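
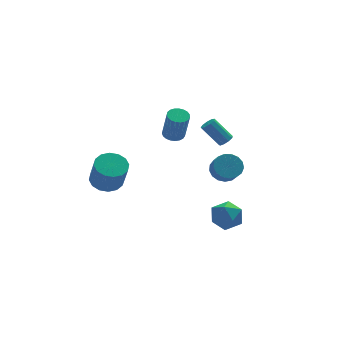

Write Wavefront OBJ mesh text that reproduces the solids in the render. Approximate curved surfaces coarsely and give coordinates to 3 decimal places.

v 0.336 -2.815 -3.387
v 1.37 -2.774 -3.107
v 0.71 -4.006 -4.593
v 1.744 -3.965 -4.313
v 1.023 -4.388 -3.641
v 0.792 -3.652 -2.896
v 1.288 -3.128 -4.804
v 1.057 -2.392 -4.059
v 1.959 -2.967 -3.983
v 1.795 -3.746 -3.264
v 0.285 -3.034 -4.436
v 0.121 -3.813 -3.717
v 0.175 3.369 -0.841
v 0.67 3.833 -0.716
v 0.76 3.215 1.226
v 0.265 2.751 1.101
v 0.432 3.983 -0.658
v 0.522 3.364 1.284
v 0.15 4.026 -0.631
v 0.24 3.407 1.311
v -0.128 3.956 -0.64
v -0.038 3.337 1.302
v -0.354 3.784 -0.684
v -0.264 3.166 1.257
v -0.488 3.541 -0.756
v -0.398 2.922 1.186
v -0.507 3.268 -0.842
v -0.418 2.649 1.1
v -0.409 3.012 -0.928
v -0.319 2.394 1.014
v -0.209 2.818 -0.999
v -0.12 2.2 0.943
v 0.056 2.72 -1.042
v 0.146 2.102 0.9
v 0.343 2.734 -1.051
v 0.433 2.115 0.891
v 0.6 2.857 -1.024
v 0.69 2.239 0.918
v 0.784 3.07 -0.965
v 0.874 2.451 0.977
v 0.863 3.334 -0.884
v 0.953 2.715 1.058
v 0.823 3.604 -0.796
v 0.912 2.985 1.146
v -3.723 4.359 -4.641
v -2.73 4.713 -4.524
v -2.645 3.874 -2.721
v -3.637 3.521 -2.839
v -3.048 5.112 -4.323
v -2.963 4.274 -2.52
v -3.546 5.31 -4.207
v -3.461 4.472 -2.405
v -4.092 5.253 -4.208
v -4.007 4.415 -2.405
v -4.539 4.957 -4.325
v -4.454 4.118 -2.522
v -4.767 4.5 -4.526
v -4.682 3.662 -2.724
v -4.715 4.006 -4.759
v -4.63 3.167 -2.956
v -4.397 3.606 -4.96
v -4.312 2.768 -3.157
v -3.899 3.408 -5.075
v -3.814 2.57 -3.273
v -3.353 3.465 -5.075
v -3.268 2.627 -3.272
v -2.906 3.762 -4.958
v -2.821 2.923 -3.155
v -2.678 4.218 -4.756
v -2.593 3.38 -2.954
v 2.334 0.322 -0.074
v 2.626 0.06 0.267
v 1.739 0.715 1.534
v 1.446 0.978 1.194
v 2.77 0.379 0.203
v 1.883 1.034 1.47
v 2.71 0.671 0.01
v 1.823 1.327 1.277
v 2.474 0.8 -0.223
v 1.587 1.456 1.044
v 2.172 0.706 -0.385
v 1.285 1.361 0.882
v 1.945 0.432 -0.402
v 1.058 1.087 0.865
v 1.901 0.107 -0.265
v 1.014 0.762 1.002
v 2.059 -0.118 -0.038
v 1.172 0.538 1.229
v 2.345 -0.136 0.172
v 1.458 0.519 1.439
v 2.524 1.015 -3
v 2.921 1.604 -2.415
v 2.913 0.874 -1.675
v 2.516 0.285 -2.26
v 2.49 1.67 -2.355
v 2.482 0.94 -1.614
v 2.066 1.586 -2.443
v 2.058 0.856 -1.702
v 1.748 1.371 -2.658
v 1.74 0.641 -1.917
v 1.607 1.075 -2.952
v 1.599 0.345 -2.211
v 1.677 0.765 -3.256
v 1.669 0.034 -2.516
v 1.94 0.512 -3.503
v 1.932 -0.218 -2.762
v 2.337 0.374 -3.634
v 2.329 -0.356 -2.893
v 2.777 0.384 -3.62
v 2.769 -0.346 -2.879
v 3.159 0.538 -3.464
v 3.151 -0.192 -2.723
v 3.396 0.801 -3.202
v 3.388 0.071 -2.461
v 3.433 1.113 -2.893
v 3.424 0.383 -2.153
v 3.261 1.403 -2.61
v 3.253 0.673 -1.869
f 1 12 6
f 1 6 2
f 1 2 8
f 1 8 11
f 1 11 12
f 2 6 10
f 6 12 5
f 12 11 3
f 11 8 7
f 8 2 9
f 4 10 5
f 4 5 3
f 4 3 7
f 4 7 9
f 4 9 10
f 5 10 6
f 3 5 12
f 7 3 11
f 9 7 8
f 10 9 2
f 14 13 17
f 14 17 15
f 15 17 18
f 15 18 16
f 17 13 19
f 17 19 18
f 18 19 20
f 18 20 16
f 19 13 21
f 19 21 20
f 20 21 22
f 20 22 16
f 21 13 23
f 21 23 22
f 22 23 24
f 22 24 16
f 23 13 25
f 23 25 24
f 24 25 26
f 24 26 16
f 25 13 27
f 25 27 26
f 26 27 28
f 26 28 16
f 27 13 29
f 27 29 28
f 28 29 30
f 28 30 16
f 29 13 31
f 29 31 30
f 30 31 32
f 30 32 16
f 31 13 33
f 31 33 32
f 32 33 34
f 32 34 16
f 33 13 35
f 33 35 34
f 34 35 36
f 34 36 16
f 35 13 37
f 35 37 36
f 36 37 38
f 36 38 16
f 37 13 39
f 37 39 38
f 38 39 40
f 38 40 16
f 39 13 41
f 39 41 40
f 40 41 42
f 40 42 16
f 41 13 43
f 41 43 42
f 42 43 44
f 42 44 16
f 43 13 14
f 43 14 44
f 44 14 15
f 44 15 16
f 46 45 49
f 46 49 47
f 47 49 50
f 47 50 48
f 49 45 51
f 49 51 50
f 50 51 52
f 50 52 48
f 51 45 53
f 51 53 52
f 52 53 54
f 52 54 48
f 53 45 55
f 53 55 54
f 54 55 56
f 54 56 48
f 55 45 57
f 55 57 56
f 56 57 58
f 56 58 48
f 57 45 59
f 57 59 58
f 58 59 60
f 58 60 48
f 59 45 61
f 59 61 60
f 60 61 62
f 60 62 48
f 61 45 63
f 61 63 62
f 62 63 64
f 62 64 48
f 63 45 65
f 63 65 64
f 64 65 66
f 64 66 48
f 65 45 67
f 65 67 66
f 66 67 68
f 66 68 48
f 67 45 69
f 67 69 68
f 68 69 70
f 68 70 48
f 69 45 46
f 69 46 70
f 70 46 47
f 70 47 48
f 72 71 75
f 72 75 73
f 73 75 76
f 73 76 74
f 75 71 77
f 75 77 76
f 76 77 78
f 76 78 74
f 77 71 79
f 77 79 78
f 78 79 80
f 78 80 74
f 79 71 81
f 79 81 80
f 80 81 82
f 80 82 74
f 81 71 83
f 81 83 82
f 82 83 84
f 82 84 74
f 83 71 85
f 83 85 84
f 84 85 86
f 84 86 74
f 85 71 87
f 85 87 86
f 86 87 88
f 86 88 74
f 87 71 89
f 87 89 88
f 88 89 90
f 88 90 74
f 89 71 72
f 89 72 90
f 90 72 73
f 90 73 74
f 92 91 95
f 92 95 93
f 93 95 96
f 93 96 94
f 95 91 97
f 95 97 96
f 96 97 98
f 96 98 94
f 97 91 99
f 97 99 98
f 98 99 100
f 98 100 94
f 99 91 101
f 99 101 100
f 100 101 102
f 100 102 94
f 101 91 103
f 101 103 102
f 102 103 104
f 102 104 94
f 103 91 105
f 103 105 104
f 104 105 106
f 104 106 94
f 105 91 107
f 105 107 106
f 106 107 108
f 106 108 94
f 107 91 109
f 107 109 108
f 108 109 110
f 108 110 94
f 109 91 111
f 109 111 110
f 110 111 112
f 110 112 94
f 111 91 113
f 111 113 112
f 112 113 114
f 112 114 94
f 113 91 115
f 113 115 114
f 114 115 116
f 114 116 94
f 115 91 117
f 115 117 116
f 116 117 118
f 116 118 94
f 117 91 92
f 117 92 118
f 118 92 93
f 118 93 94



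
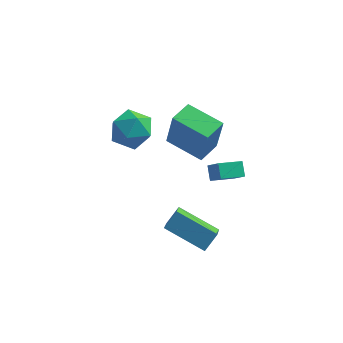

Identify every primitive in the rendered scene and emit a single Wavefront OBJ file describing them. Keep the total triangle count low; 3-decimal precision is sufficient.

v 2.866 1.215 -4.14
v 3.4 0.728 -3.378
v 2.677 1.829 -3.615
v 3.211 1.343 -2.853
v 3.929 1.837 -4.487
v 4.463 1.351 -3.725
v 3.74 2.452 -3.962
v 4.274 1.965 -3.2
v 1.227 -1.898 -4.276
v 1.252 -2.923 -3.462
v 1.718 -1.327 -3.573
v 1.743 -2.353 -2.758
v 3.117 -2.507 -5.102
v 3.142 -3.533 -4.287
v 3.608 -1.937 -4.398
v 3.633 -2.962 -3.584
v -1.671 1.524 -0.545
v -0.677 2.03 -0.759
v -0.783 0.01 -0.001
v 0.211 0.516 -0.215
v -0.435 0.873 0.648
v -0.983 1.809 0.312
v -0.477 0.231 -1.072
v -1.025 1.167 -1.408
v 0.061 1.231 -1.084
v 0.087 1.628 -0.021
v -1.547 0.412 -0.739
v -1.521 0.809 0.324
v 0.612 2.941 -3.086
v 0.925 2.762 -1.088
v 1.208 4.085 -3.077
v 1.521 3.907 -1.08
v 2.359 2.033 -3.44
v 2.672 1.855 -1.443
v 2.955 3.178 -3.432
v 3.268 2.999 -1.434
f 2 4 1
f 5 2 1
f 1 4 3
f 3 5 1
f 2 8 4
f 6 2 5
f 6 8 2
f 4 8 3
f 7 5 3
f 3 8 7
f 7 6 5
f 8 6 7
f 10 12 9
f 13 10 9
f 9 12 11
f 11 13 9
f 10 16 12
f 14 10 13
f 14 16 10
f 12 16 11
f 15 13 11
f 11 16 15
f 15 14 13
f 16 14 15
f 17 28 22
f 17 22 18
f 17 18 24
f 17 24 27
f 17 27 28
f 18 22 26
f 22 28 21
f 28 27 19
f 27 24 23
f 24 18 25
f 20 26 21
f 20 21 19
f 20 19 23
f 20 23 25
f 20 25 26
f 21 26 22
f 19 21 28
f 23 19 27
f 25 23 24
f 26 25 18
f 30 32 29
f 33 30 29
f 29 32 31
f 31 33 29
f 30 36 32
f 34 30 33
f 34 36 30
f 32 36 31
f 35 33 31
f 31 36 35
f 35 34 33
f 36 34 35



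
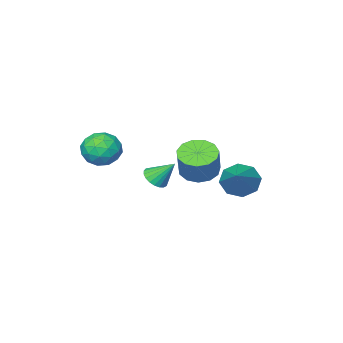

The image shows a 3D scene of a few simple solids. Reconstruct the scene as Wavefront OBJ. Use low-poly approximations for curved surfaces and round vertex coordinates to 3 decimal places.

v -0.084 0.254 -0.671
v 0.692 0.179 -0.301
v 0.288 -0.679 -1.639
v 1.064 -0.754 -1.269
v 0.363 -1.053 -0.866
v 0.133 -0.477 -0.267
v 0.847 -0.023 -1.673
v 0.617 0.553 -1.074
v 1.267 0.008 -0.92
v 0.968 -0.629 -0.422
v 0.012 0.129 -1.518
v -0.287 -0.508 -1.02
v 0.272 0.298 -0.401
v 0.708 -0.798 -1.539
v 0.297 -0.974 -1.302
v 0.752 -1.018 -1.085
v -0.057 -0.087 -0.381
v 0.399 -0.131 -0.164
v 0.206 -0.855 -0.496
v 0.581 -0.369 -1.776
v 1.037 -0.413 -1.559
v 0.228 0.518 -0.855
v 0.683 0.474 -0.638
v 0.774 0.355 -1.444
v 1.065 0.154 -0.548
v 1.284 -0.395 -1.117
v 1.156 0.035 -1.354
v 1.021 0.374 -1.002
v 0.889 -0.22 -0.255
v 1.108 -0.769 -0.824
v 0.696 -0.945 -0.586
v 0.561 -0.606 -0.235
v 1.227 -0.321 -0.619
v -0.128 0.269 -1.116
v 0.091 -0.28 -1.685
v 0.419 0.106 -1.705
v 0.284 0.445 -1.354
v -0.304 -0.105 -0.823
v -0.085 -0.654 -1.392
v -0.041 -0.874 -0.938
v -0.176 -0.535 -0.586
v -0.247 -0.179 -1.321
v -3.891 0.223 -3.104
v -3.343 -0.413 -3.063
v -2.882 0.061 -1.875
v -3.429 0.697 -1.916
v -3.122 -0.061 -3.289
v -2.661 0.413 -2.101
v -3.145 0.381 -3.457
v -2.684 0.855 -2.269
v -3.405 0.773 -3.512
v -2.943 1.247 -2.324
v -3.819 0.99 -3.438
v -3.357 1.464 -2.25
v -4.255 0.964 -3.258
v -3.794 1.438 -2.07
v -4.577 0.702 -3.029
v -4.115 1.176 -1.841
v -4.68 0.288 -2.824
v -4.218 0.763 -1.636
v -4.533 -0.146 -2.707
v -4.071 0.328 -1.519
v -4.182 -0.464 -2.717
v -3.72 0.011 -1.529
v -3.738 -0.563 -2.85
v -3.277 -0.089 -1.661
v 0.32 2.909 -1.384
v 0.81 3.181 -1.375
v -0.06 3.571 -0.536
v 0.688 3.307 -1.528
v 0.502 3.364 -1.656
v 0.285 3.342 -1.737
v 0.073 3.246 -1.757
v -0.095 3.091 -1.712
v -0.191 2.905 -1.611
v -0.2 2.72 -1.47
v -0.118 2.568 -1.314
v 0.04 2.474 -1.17
v 0.246 2.456 -1.063
v 0.465 2.516 -1.012
v 0.659 2.645 -1.025
v 0.794 2.819 -1.1
v 0.848 3.008 -1.224
v -4.495 2.021 -3.244
v -3.864 1.48 -3.367
v -3.225 3.259 -2.176
v -3.904 1.922 -3.832
v -4.289 2.422 -3.953
v -4.796 2.687 -3.658
v -5.126 2.562 -3.121
v -5.086 2.12 -2.656
v -4.701 1.62 -2.535
v -4.194 1.355 -2.83
f 1 38 17
f 38 12 41
f 17 41 6
f 38 41 17
f 1 17 13
f 17 6 18
f 13 18 2
f 17 18 13
f 1 13 22
f 13 2 23
f 22 23 8
f 13 23 22
f 1 22 34
f 22 8 37
f 34 37 11
f 22 37 34
f 1 34 38
f 34 11 42
f 38 42 12
f 34 42 38
f 2 18 29
f 18 6 32
f 29 32 10
f 18 32 29
f 6 41 19
f 41 12 40
f 19 40 5
f 41 40 19
f 12 42 39
f 42 11 35
f 39 35 3
f 42 35 39
f 11 37 36
f 37 8 24
f 36 24 7
f 37 24 36
f 8 23 28
f 23 2 25
f 28 25 9
f 23 25 28
f 4 30 16
f 30 10 31
f 16 31 5
f 30 31 16
f 4 16 14
f 16 5 15
f 14 15 3
f 16 15 14
f 4 14 21
f 14 3 20
f 21 20 7
f 14 20 21
f 4 21 26
f 21 7 27
f 26 27 9
f 21 27 26
f 4 26 30
f 26 9 33
f 30 33 10
f 26 33 30
f 5 31 19
f 31 10 32
f 19 32 6
f 31 32 19
f 3 15 39
f 15 5 40
f 39 40 12
f 15 40 39
f 7 20 36
f 20 3 35
f 36 35 11
f 20 35 36
f 9 27 28
f 27 7 24
f 28 24 8
f 27 24 28
f 10 33 29
f 33 9 25
f 29 25 2
f 33 25 29
f 44 43 47
f 44 47 45
f 45 47 48
f 45 48 46
f 47 43 49
f 47 49 48
f 48 49 50
f 48 50 46
f 49 43 51
f 49 51 50
f 50 51 52
f 50 52 46
f 51 43 53
f 51 53 52
f 52 53 54
f 52 54 46
f 53 43 55
f 53 55 54
f 54 55 56
f 54 56 46
f 55 43 57
f 55 57 56
f 56 57 58
f 56 58 46
f 57 43 59
f 57 59 58
f 58 59 60
f 58 60 46
f 59 43 61
f 59 61 60
f 60 61 62
f 60 62 46
f 61 43 63
f 61 63 62
f 62 63 64
f 62 64 46
f 63 43 65
f 63 65 64
f 64 65 66
f 64 66 46
f 65 43 44
f 65 44 66
f 66 44 45
f 66 45 46
f 68 67 70
f 68 70 69
f 70 67 71
f 70 71 69
f 71 67 72
f 71 72 69
f 72 67 73
f 72 73 69
f 73 67 74
f 73 74 69
f 74 67 75
f 74 75 69
f 75 67 76
f 75 76 69
f 76 67 77
f 76 77 69
f 77 67 78
f 77 78 69
f 78 67 79
f 78 79 69
f 79 67 80
f 79 80 69
f 80 67 81
f 80 81 69
f 81 67 82
f 81 82 69
f 82 67 83
f 82 83 69
f 83 67 68
f 83 68 69
f 85 84 87
f 85 87 86
f 87 84 88
f 87 88 86
f 88 84 89
f 88 89 86
f 89 84 90
f 89 90 86
f 90 84 91
f 90 91 86
f 91 84 92
f 91 92 86
f 92 84 93
f 92 93 86
f 93 84 85
f 93 85 86



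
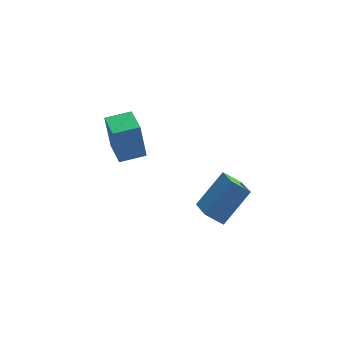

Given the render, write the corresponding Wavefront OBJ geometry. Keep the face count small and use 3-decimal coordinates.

v -0.806 2.01 -3.808
v -1.053 2.237 -1.908
v -1.077 3.561 -4.029
v -1.324 3.788 -2.128
v 0.464 2.252 -3.672
v 0.217 2.479 -1.771
v 0.193 3.803 -3.892
v -0.054 4.03 -1.992
v 2.271 -1.84 -3.472
v 2.481 -3.261 -2.791
v 3.542 -0.996 -2.102
v 3.752 -2.418 -1.421
v 3.068 -2.022 -4.099
v 3.278 -3.444 -3.418
v 4.339 -1.179 -2.729
v 4.549 -2.6 -2.048
f 2 4 1
f 5 2 1
f 1 4 3
f 3 5 1
f 2 8 4
f 6 2 5
f 6 8 2
f 4 8 3
f 7 5 3
f 3 8 7
f 7 6 5
f 8 6 7
f 10 12 9
f 13 10 9
f 9 12 11
f 11 13 9
f 10 16 12
f 14 10 13
f 14 16 10
f 12 16 11
f 15 13 11
f 11 16 15
f 15 14 13
f 16 14 15



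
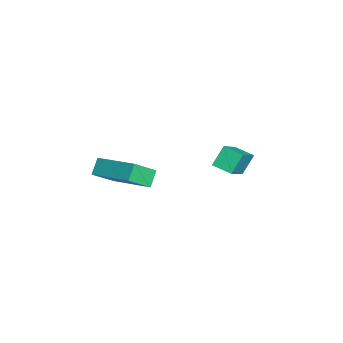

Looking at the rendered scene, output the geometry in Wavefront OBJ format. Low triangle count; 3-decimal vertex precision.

v 2.295 -1.436 1.324
v 1.777 -1.205 1.916
v 3.627 -0.001 1.931
v 3.109 0.23 2.523
v 2.831 -2.27 2.117
v 2.313 -2.039 2.709
v 4.163 -0.835 2.724
v 3.645 -0.604 3.316
v -2.54 3.558 -0.217
v -1.125 3.021 0.863
v -2.087 4.331 -0.427
v -0.671 3.794 0.653
v -2.089 3.066 -1.053
v -0.673 2.529 0.027
v -1.635 3.839 -1.263
v -0.22 3.302 -0.183
f 2 4 1
f 5 2 1
f 1 4 3
f 3 5 1
f 2 8 4
f 6 2 5
f 6 8 2
f 4 8 3
f 7 5 3
f 3 8 7
f 7 6 5
f 8 6 7
f 10 12 9
f 13 10 9
f 9 12 11
f 11 13 9
f 10 16 12
f 14 10 13
f 14 16 10
f 12 16 11
f 15 13 11
f 11 16 15
f 15 14 13
f 16 14 15



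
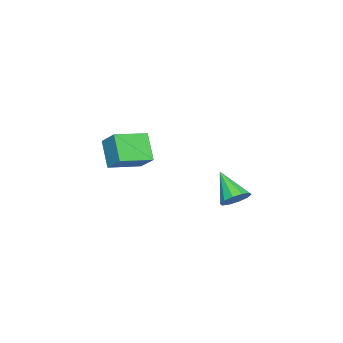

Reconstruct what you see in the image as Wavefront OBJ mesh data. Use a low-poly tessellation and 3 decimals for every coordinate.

v 2.092 3.344 -2.175
v 2.402 3.85 -1.538
v 1.348 2.076 -0.805
v 1.904 4.016 -1.655
v 1.478 3.926 -1.97
v 1.287 3.613 -2.364
v 1.403 3.198 -2.685
v 1.782 2.839 -2.812
v 2.28 2.673 -2.695
v 2.706 2.763 -2.379
v 2.898 3.076 -1.986
v 2.782 3.491 -1.665
v 1.669 -4.639 0.125
v 2.218 -3.601 1.058
v 0.089 -3.51 -0.203
v 0.637 -2.471 0.73
v 2.543 -3.829 -1.29
v 3.091 -2.79 -0.357
v 0.962 -2.699 -1.618
v 1.511 -1.661 -0.685
f 2 1 4
f 2 4 3
f 4 1 5
f 4 5 3
f 5 1 6
f 5 6 3
f 6 1 7
f 6 7 3
f 7 1 8
f 7 8 3
f 8 1 9
f 8 9 3
f 9 1 10
f 9 10 3
f 10 1 11
f 10 11 3
f 11 1 12
f 11 12 3
f 12 1 2
f 12 2 3
f 14 16 13
f 17 14 13
f 13 16 15
f 15 17 13
f 14 20 16
f 18 14 17
f 18 20 14
f 16 20 15
f 19 17 15
f 15 20 19
f 19 18 17
f 20 18 19



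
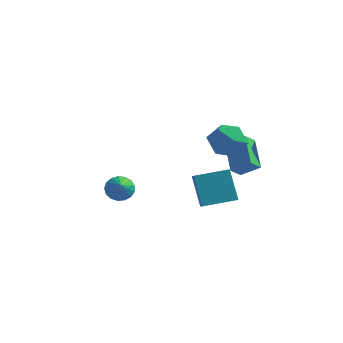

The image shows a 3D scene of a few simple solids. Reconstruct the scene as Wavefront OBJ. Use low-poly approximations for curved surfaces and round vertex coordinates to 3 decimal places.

v -2.409 0.351 -2.554
v -1.97 0.925 -2.212
v -2.031 -0.431 -1.726
v -2.308 0.951 -2.034
v -2.669 0.838 -1.975
v -2.971 0.614 -2.049
v -3.144 0.33 -2.239
v -3.148 0.051 -2.501
v -2.983 -0.16 -2.775
v -2.687 -0.254 -2.998
v -2.327 -0.209 -3.12
v -1.985 -0.035 -3.112
v -1.741 0.226 -2.976
v -1.649 0.516 -2.744
v -1.732 0.769 -2.468
v 4.42 1.114 0.432
v 3.621 2.653 1.346
v 3.383 1.019 -0.313
v 2.585 2.558 0.601
v 4.795 1.662 -0.161
v 3.997 3.201 0.753
v 3.759 1.567 -0.906
v 2.96 3.106 0.008
v 3.747 -4.689 0.906
v 3.031 -3.848 2.378
v 3.369 -3.845 0.24
v 2.652 -3.004 1.712
v 5.268 -3.816 1.148
v 4.551 -2.975 2.62
v 4.889 -2.972 0.482
v 4.173 -2.131 1.954
v 2.798 -1.225 3.454
v 3.326 -0.413 3.985
v 4.354 -1.807 2.795
v 4.882 -0.995 3.326
v 4.423 -1.821 3.897
v 3.462 -1.461 4.304
v 4.218 -0.759 2.476
v 3.257 -0.399 2.883
v 4.204 -0.125 3.38
v 4.331 -0.782 4.258
v 3.349 -1.438 2.522
v 3.476 -2.095 3.4
f 2 1 4
f 2 4 3
f 4 1 5
f 4 5 3
f 5 1 6
f 5 6 3
f 6 1 7
f 6 7 3
f 7 1 8
f 7 8 3
f 8 1 9
f 8 9 3
f 9 1 10
f 9 10 3
f 10 1 11
f 10 11 3
f 11 1 12
f 11 12 3
f 12 1 13
f 12 13 3
f 13 1 14
f 13 14 3
f 14 1 15
f 14 15 3
f 15 1 2
f 15 2 3
f 17 19 16
f 20 17 16
f 16 19 18
f 18 20 16
f 17 23 19
f 21 17 20
f 21 23 17
f 19 23 18
f 22 20 18
f 18 23 22
f 22 21 20
f 23 21 22
f 25 27 24
f 28 25 24
f 24 27 26
f 26 28 24
f 25 31 27
f 29 25 28
f 29 31 25
f 27 31 26
f 30 28 26
f 26 31 30
f 30 29 28
f 31 29 30
f 32 43 37
f 32 37 33
f 32 33 39
f 32 39 42
f 32 42 43
f 33 37 41
f 37 43 36
f 43 42 34
f 42 39 38
f 39 33 40
f 35 41 36
f 35 36 34
f 35 34 38
f 35 38 40
f 35 40 41
f 36 41 37
f 34 36 43
f 38 34 42
f 40 38 39
f 41 40 33



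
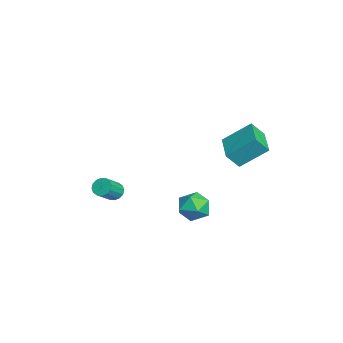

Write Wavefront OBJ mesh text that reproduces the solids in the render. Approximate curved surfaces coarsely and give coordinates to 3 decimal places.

v 1.379 1.832 2.594
v 1.471 3.302 3.777
v 1.279 2.522 1.744
v 1.37 3.993 2.927
v 3.15 1.867 2.413
v 3.241 3.338 3.596
v 3.049 2.558 1.563
v 3.141 4.028 2.746
v -4.116 -3.498 -4.388
v -3.706 -3.033 -4.403
v -2.875 -3.736 -3.507
v -3.284 -4.202 -3.492
v -3.905 -2.961 -4.162
v -3.074 -3.664 -3.266
v -4.16 -3.033 -3.981
v -3.329 -3.736 -3.085
v -4.404 -3.229 -3.909
v -3.573 -3.933 -3.014
v -4.57 -3.498 -3.966
v -3.739 -4.201 -3.07
v -4.614 -3.767 -4.136
v -3.783 -4.47 -3.24
v -4.525 -3.964 -4.373
v -3.694 -4.667 -3.477
v -4.326 -4.036 -4.614
v -3.495 -4.739 -3.718
v -4.071 -3.964 -4.795
v -3.24 -4.667 -3.899
v -3.827 -3.767 -4.866
v -2.996 -4.471 -3.971
v -3.661 -3.499 -4.81
v -2.83 -4.202 -3.914
v -3.617 -3.23 -4.64
v -2.786 -3.933 -3.744
v 0.146 1.318 -3.821
v 0.637 0.681 -3.177
v -1.257 0.439 -3.623
v -0.766 -0.198 -2.979
v -0.957 0.774 -2.696
v -0.09 1.318 -2.819
v -0.53 -0.198 -3.981
v 0.337 0.346 -4.104
v 0.219 -0.256 -3.276
v -0.045 0.345 -2.481
v -0.575 0.775 -4.319
v -0.839 1.376 -3.524
f 2 4 1
f 5 2 1
f 1 4 3
f 3 5 1
f 2 8 4
f 6 2 5
f 6 8 2
f 4 8 3
f 7 5 3
f 3 8 7
f 7 6 5
f 8 6 7
f 10 9 13
f 10 13 11
f 11 13 14
f 11 14 12
f 13 9 15
f 13 15 14
f 14 15 16
f 14 16 12
f 15 9 17
f 15 17 16
f 16 17 18
f 16 18 12
f 17 9 19
f 17 19 18
f 18 19 20
f 18 20 12
f 19 9 21
f 19 21 20
f 20 21 22
f 20 22 12
f 21 9 23
f 21 23 22
f 22 23 24
f 22 24 12
f 23 9 25
f 23 25 24
f 24 25 26
f 24 26 12
f 25 9 27
f 25 27 26
f 26 27 28
f 26 28 12
f 27 9 29
f 27 29 28
f 28 29 30
f 28 30 12
f 29 9 31
f 29 31 30
f 30 31 32
f 30 32 12
f 31 9 33
f 31 33 32
f 32 33 34
f 32 34 12
f 33 9 10
f 33 10 34
f 34 10 11
f 34 11 12
f 35 46 40
f 35 40 36
f 35 36 42
f 35 42 45
f 35 45 46
f 36 40 44
f 40 46 39
f 46 45 37
f 45 42 41
f 42 36 43
f 38 44 39
f 38 39 37
f 38 37 41
f 38 41 43
f 38 43 44
f 39 44 40
f 37 39 46
f 41 37 45
f 43 41 42
f 44 43 36



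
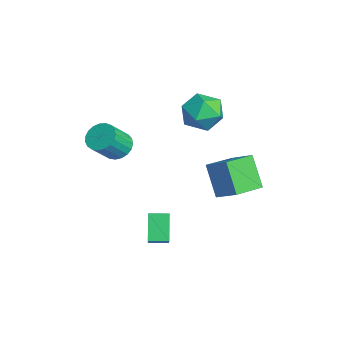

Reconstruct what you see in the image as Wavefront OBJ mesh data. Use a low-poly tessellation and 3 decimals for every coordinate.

v 2.372 1.454 -0.508
v 1.303 1.207 1.116
v 1.435 3.002 -0.89
v 0.366 2.756 0.735
v 3.314 2.204 0.225
v 2.245 1.958 1.85
v 2.377 3.753 -0.156
v 1.308 3.506 1.468
v -1.015 2.634 2.758
v -0.307 1.697 2.43
v -1.833 1.523 4.17
v -1.125 0.586 3.842
v -0.631 1.567 4.373
v -0.126 2.253 3.5
v -2.014 0.967 3.1
v -1.509 1.653 2.227
v -0.925 0.666 2.642
v -0.07 1.037 3.428
v -2.07 2.183 3.172
v -1.215 2.554 3.958
v 3.152 -2.045 -2.649
v 2.156 -1.805 -1.473
v 3.37 -1.08 -2.661
v 2.374 -0.839 -1.486
v 4.626 -2.361 -1.334
v 3.63 -2.12 -0.159
v 4.844 -1.395 -1.347
v 3.848 -1.155 -0.171
v -2.392 -2.354 0.548
v -1.736 -2.603 0.034
v -1.131 -3.575 1.278
v -1.788 -3.326 1.792
v -1.598 -2.311 0.196
v -0.993 -3.282 1.439
v -1.597 -2.025 0.419
v -0.993 -2.997 1.662
v -1.734 -1.797 0.664
v -1.129 -2.769 1.907
v -1.985 -1.665 0.889
v -1.38 -2.637 2.132
v -2.306 -1.652 1.055
v -1.701 -2.624 2.298
v -2.642 -1.761 1.133
v -2.037 -2.732 2.377
v -2.935 -1.972 1.111
v -2.33 -2.943 2.354
v -3.134 -2.249 0.991
v -2.529 -3.221 2.235
v -3.205 -2.544 0.795
v -2.6 -3.516 2.038
v -3.135 -2.807 0.556
v -2.531 -3.779 1.799
v -2.937 -2.991 0.315
v -2.333 -3.963 1.559
v -2.645 -3.065 0.115
v -2.04 -4.037 1.359
v -2.309 -3.016 -0.01
v -1.704 -3.988 1.234
v -1.988 -2.853 -0.038
v -1.383 -3.825 1.205
f 2 4 1
f 5 2 1
f 1 4 3
f 3 5 1
f 2 8 4
f 6 2 5
f 6 8 2
f 4 8 3
f 7 5 3
f 3 8 7
f 7 6 5
f 8 6 7
f 9 20 14
f 9 14 10
f 9 10 16
f 9 16 19
f 9 19 20
f 10 14 18
f 14 20 13
f 20 19 11
f 19 16 15
f 16 10 17
f 12 18 13
f 12 13 11
f 12 11 15
f 12 15 17
f 12 17 18
f 13 18 14
f 11 13 20
f 15 11 19
f 17 15 16
f 18 17 10
f 22 24 21
f 25 22 21
f 21 24 23
f 23 25 21
f 22 28 24
f 26 22 25
f 26 28 22
f 24 28 23
f 27 25 23
f 23 28 27
f 27 26 25
f 28 26 27
f 30 29 33
f 30 33 31
f 31 33 34
f 31 34 32
f 33 29 35
f 33 35 34
f 34 35 36
f 34 36 32
f 35 29 37
f 35 37 36
f 36 37 38
f 36 38 32
f 37 29 39
f 37 39 38
f 38 39 40
f 38 40 32
f 39 29 41
f 39 41 40
f 40 41 42
f 40 42 32
f 41 29 43
f 41 43 42
f 42 43 44
f 42 44 32
f 43 29 45
f 43 45 44
f 44 45 46
f 44 46 32
f 45 29 47
f 45 47 46
f 46 47 48
f 46 48 32
f 47 29 49
f 47 49 48
f 48 49 50
f 48 50 32
f 49 29 51
f 49 51 50
f 50 51 52
f 50 52 32
f 51 29 53
f 51 53 52
f 52 53 54
f 52 54 32
f 53 29 55
f 53 55 54
f 54 55 56
f 54 56 32
f 55 29 57
f 55 57 56
f 56 57 58
f 56 58 32
f 57 29 59
f 57 59 58
f 58 59 60
f 58 60 32
f 59 29 30
f 59 30 60
f 60 30 31
f 60 31 32



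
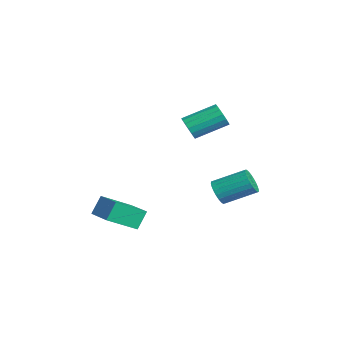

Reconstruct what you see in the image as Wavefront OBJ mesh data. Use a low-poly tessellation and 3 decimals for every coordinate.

v 2.641 2.495 -2.463
v 2.928 2.087 -1.824
v 3.385 3.798 -0.938
v 3.099 4.205 -1.577
v 3.187 2.111 -2.003
v 3.644 3.822 -1.118
v 3.363 2.193 -2.252
v 3.82 3.904 -1.367
v 3.429 2.321 -2.534
v 3.887 4.032 -1.648
v 3.375 2.475 -2.804
v 3.833 4.186 -1.919
v 3.21 2.632 -3.023
v 3.668 4.343 -2.137
v 2.958 2.769 -3.156
v 3.415 4.48 -2.271
v 2.658 2.863 -3.184
v 3.115 4.574 -2.298
v 2.355 2.902 -3.102
v 2.812 4.613 -2.216
v 2.096 2.878 -2.922
v 2.553 4.589 -2.037
v 1.92 2.796 -2.673
v 2.377 4.507 -1.788
v 1.853 2.668 -2.392
v 2.311 4.379 -1.506
v 1.907 2.514 -2.121
v 2.365 4.225 -1.236
v 2.072 2.357 -1.903
v 2.53 4.068 -1.017
v 2.325 2.22 -1.769
v 2.782 3.931 -0.884
v 2.625 2.126 -1.742
v 3.082 3.837 -0.856
v 1.493 -2.355 -4.678
v 1.714 -4.023 -3.673
v 1.134 -1.772 -3.632
v 1.355 -3.44 -2.627
v 3.205 -1.92 -4.333
v 3.426 -3.588 -3.328
v 2.846 -1.337 -3.287
v 3.067 -3.005 -2.282
v 2.677 0.888 2.421
v 3.113 0.622 2.969
v 3.159 2.426 3.808
v 2.723 2.692 3.259
v 3.347 0.732 2.72
v 3.393 2.536 3.559
v 3.427 0.878 2.402
v 3.473 2.682 3.241
v 3.335 1.026 2.088
v 3.381 2.83 2.927
v 3.093 1.143 1.85
v 3.138 2.947 2.689
v 2.755 1.201 1.743
v 2.801 3.005 2.582
v 2.399 1.188 1.792
v 2.445 2.992 2.63
v 2.108 1.106 1.984
v 2.153 2.91 2.823
v 1.946 0.974 2.276
v 1.992 2.778 3.115
v 1.952 0.822 2.602
v 1.998 2.626 3.44
v 2.124 0.686 2.885
v 2.17 2.49 3.724
v 2.423 0.596 3.063
v 2.469 2.4 3.902
v 2.78 0.573 3.093
v 2.826 2.377 3.932
f 2 1 5
f 2 5 3
f 3 5 6
f 3 6 4
f 5 1 7
f 5 7 6
f 6 7 8
f 6 8 4
f 7 1 9
f 7 9 8
f 8 9 10
f 8 10 4
f 9 1 11
f 9 11 10
f 10 11 12
f 10 12 4
f 11 1 13
f 11 13 12
f 12 13 14
f 12 14 4
f 13 1 15
f 13 15 14
f 14 15 16
f 14 16 4
f 15 1 17
f 15 17 16
f 16 17 18
f 16 18 4
f 17 1 19
f 17 19 18
f 18 19 20
f 18 20 4
f 19 1 21
f 19 21 20
f 20 21 22
f 20 22 4
f 21 1 23
f 21 23 22
f 22 23 24
f 22 24 4
f 23 1 25
f 23 25 24
f 24 25 26
f 24 26 4
f 25 1 27
f 25 27 26
f 26 27 28
f 26 28 4
f 27 1 29
f 27 29 28
f 28 29 30
f 28 30 4
f 29 1 31
f 29 31 30
f 30 31 32
f 30 32 4
f 31 1 33
f 31 33 32
f 32 33 34
f 32 34 4
f 33 1 2
f 33 2 34
f 34 2 3
f 34 3 4
f 36 38 35
f 39 36 35
f 35 38 37
f 37 39 35
f 36 42 38
f 40 36 39
f 40 42 36
f 38 42 37
f 41 39 37
f 37 42 41
f 41 40 39
f 42 40 41
f 44 43 47
f 44 47 45
f 45 47 48
f 45 48 46
f 47 43 49
f 47 49 48
f 48 49 50
f 48 50 46
f 49 43 51
f 49 51 50
f 50 51 52
f 50 52 46
f 51 43 53
f 51 53 52
f 52 53 54
f 52 54 46
f 53 43 55
f 53 55 54
f 54 55 56
f 54 56 46
f 55 43 57
f 55 57 56
f 56 57 58
f 56 58 46
f 57 43 59
f 57 59 58
f 58 59 60
f 58 60 46
f 59 43 61
f 59 61 60
f 60 61 62
f 60 62 46
f 61 43 63
f 61 63 62
f 62 63 64
f 62 64 46
f 63 43 65
f 63 65 64
f 64 65 66
f 64 66 46
f 65 43 67
f 65 67 66
f 66 67 68
f 66 68 46
f 67 43 69
f 67 69 68
f 68 69 70
f 68 70 46
f 69 43 44
f 69 44 70
f 70 44 45
f 70 45 46



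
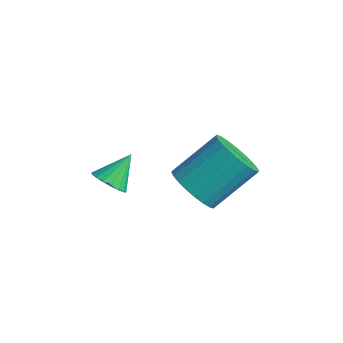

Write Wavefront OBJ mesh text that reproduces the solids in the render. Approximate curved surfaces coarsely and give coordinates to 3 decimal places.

v 3.035 1.997 3.515
v 3.701 2.08 3.203
v 3.991 3.246 4.133
v 3.325 3.163 4.445
v 3.539 2.252 3.037
v 3.829 3.419 3.968
v 3.301 2.386 2.944
v 3.591 3.552 3.874
v 3.022 2.46 2.938
v 3.312 3.627 3.868
v 2.745 2.464 3.02
v 3.035 3.63 3.95
v 2.512 2.397 3.177
v 2.802 3.563 4.107
v 2.359 2.268 3.385
v 2.649 3.435 4.315
v 2.309 2.099 3.613
v 2.599 3.265 4.544
v 2.369 1.914 3.827
v 2.659 3.08 4.757
v 2.531 1.741 3.992
v 2.821 2.908 4.923
v 2.769 1.608 4.086
v 3.059 2.774 5.016
v 3.048 1.533 4.092
v 3.338 2.7 5.022
v 3.325 1.53 4.01
v 3.615 2.696 4.94
v 3.558 1.597 3.853
v 3.848 2.763 4.783
v 3.711 1.725 3.645
v 4.001 2.892 4.575
v 3.761 1.895 3.416
v 4.051 3.061 4.347
v 0.433 1.429 2.234
v 0.938 1.33 2.361
v 0.407 2.191 2.926
v 0.958 1.489 2.188
v 0.873 1.635 2.023
v 0.702 1.741 1.9
v 0.477 1.785 1.844
v 0.244 1.758 1.864
v 0.048 1.666 1.958
v -0.072 1.528 2.106
v -0.092 1.369 2.28
v -0.007 1.223 2.445
v 0.164 1.117 2.567
v 0.389 1.073 2.624
v 0.622 1.1 2.604
v 0.818 1.191 2.51
f 2 1 5
f 2 5 3
f 3 5 6
f 3 6 4
f 5 1 7
f 5 7 6
f 6 7 8
f 6 8 4
f 7 1 9
f 7 9 8
f 8 9 10
f 8 10 4
f 9 1 11
f 9 11 10
f 10 11 12
f 10 12 4
f 11 1 13
f 11 13 12
f 12 13 14
f 12 14 4
f 13 1 15
f 13 15 14
f 14 15 16
f 14 16 4
f 15 1 17
f 15 17 16
f 16 17 18
f 16 18 4
f 17 1 19
f 17 19 18
f 18 19 20
f 18 20 4
f 19 1 21
f 19 21 20
f 20 21 22
f 20 22 4
f 21 1 23
f 21 23 22
f 22 23 24
f 22 24 4
f 23 1 25
f 23 25 24
f 24 25 26
f 24 26 4
f 25 1 27
f 25 27 26
f 26 27 28
f 26 28 4
f 27 1 29
f 27 29 28
f 28 29 30
f 28 30 4
f 29 1 31
f 29 31 30
f 30 31 32
f 30 32 4
f 31 1 33
f 31 33 32
f 32 33 34
f 32 34 4
f 33 1 2
f 33 2 34
f 34 2 3
f 34 3 4
f 36 35 38
f 36 38 37
f 38 35 39
f 38 39 37
f 39 35 40
f 39 40 37
f 40 35 41
f 40 41 37
f 41 35 42
f 41 42 37
f 42 35 43
f 42 43 37
f 43 35 44
f 43 44 37
f 44 35 45
f 44 45 37
f 45 35 46
f 45 46 37
f 46 35 47
f 46 47 37
f 47 35 48
f 47 48 37
f 48 35 49
f 48 49 37
f 49 35 50
f 49 50 37
f 50 35 36
f 50 36 37



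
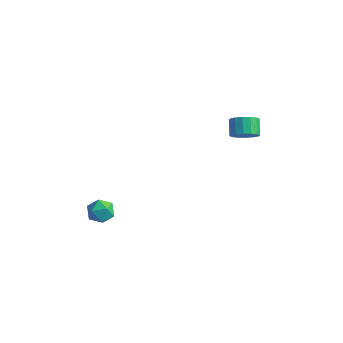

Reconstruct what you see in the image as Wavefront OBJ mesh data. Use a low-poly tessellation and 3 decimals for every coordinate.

v 3.594 3.341 3.513
v 4.292 3.468 3.924
v 3.804 4.166 4.538
v 3.106 4.039 4.127
v 4.298 3.751 3.607
v 3.81 4.449 4.221
v 4.116 3.924 3.266
v 3.627 4.622 3.879
v 3.793 3.94 2.99
v 3.305 4.638 3.604
v 3.417 3.797 2.855
v 2.929 4.494 3.468
v 3.089 3.531 2.896
v 2.601 4.229 3.509
v 2.896 3.214 3.102
v 2.408 3.912 3.716
v 2.89 2.931 3.419
v 2.402 3.629 4.033
v 3.073 2.758 3.761
v 2.584 3.456 4.374
v 3.395 2.742 4.036
v 2.907 3.44 4.65
v 3.771 2.886 4.172
v 3.283 3.583 4.785
v 4.099 3.151 4.131
v 3.611 3.849 4.744
v -1.436 -3.018 0.173
v -0.648 -2.971 0.433
v -1.232 -4.289 -0.213
v -0.444 -4.242 0.047
v -1.065 -4.238 0.599
v -1.191 -3.452 0.838
v -0.689 -3.808 -0.618
v -0.815 -3.022 -0.379
v -0.187 -3.459 -0.056
v -0.419 -3.724 0.696
v -1.461 -3.536 -0.476
v -1.693 -3.801 0.276
f 2 1 5
f 2 5 3
f 3 5 6
f 3 6 4
f 5 1 7
f 5 7 6
f 6 7 8
f 6 8 4
f 7 1 9
f 7 9 8
f 8 9 10
f 8 10 4
f 9 1 11
f 9 11 10
f 10 11 12
f 10 12 4
f 11 1 13
f 11 13 12
f 12 13 14
f 12 14 4
f 13 1 15
f 13 15 14
f 14 15 16
f 14 16 4
f 15 1 17
f 15 17 16
f 16 17 18
f 16 18 4
f 17 1 19
f 17 19 18
f 18 19 20
f 18 20 4
f 19 1 21
f 19 21 20
f 20 21 22
f 20 22 4
f 21 1 23
f 21 23 22
f 22 23 24
f 22 24 4
f 23 1 25
f 23 25 24
f 24 25 26
f 24 26 4
f 25 1 2
f 25 2 26
f 26 2 3
f 26 3 4
f 27 38 32
f 27 32 28
f 27 28 34
f 27 34 37
f 27 37 38
f 28 32 36
f 32 38 31
f 38 37 29
f 37 34 33
f 34 28 35
f 30 36 31
f 30 31 29
f 30 29 33
f 30 33 35
f 30 35 36
f 31 36 32
f 29 31 38
f 33 29 37
f 35 33 34
f 36 35 28



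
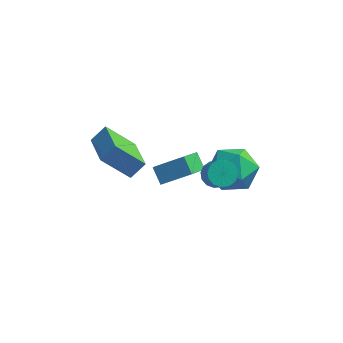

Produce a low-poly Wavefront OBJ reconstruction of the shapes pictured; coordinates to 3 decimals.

v 0.953 -0.195 1.565
v 1.49 -0.297 1.233
v 1.925 -0.966 2.143
v 1.387 -0.865 2.475
v 1.548 -0.022 1.408
v 1.983 -0.691 2.318
v 1.447 0.207 1.625
v 1.881 -0.462 2.535
v 1.213 0.328 1.826
v 1.647 -0.341 2.736
v 0.909 0.309 1.957
v 1.344 -0.361 2.867
v 0.617 0.154 1.983
v 1.052 -0.515 2.893
v 0.415 -0.094 1.897
v 0.85 -0.763 2.807
v 0.357 -0.369 1.722
v 0.792 -1.038 2.632
v 0.459 -0.598 1.505
v 0.893 -1.267 2.415
v 0.693 -0.719 1.304
v 1.127 -1.388 2.214
v 0.996 -0.699 1.173
v 1.431 -1.369 2.083
v 1.288 -0.545 1.147
v 1.723 -1.214 2.057
v 0.738 2.513 -0.328
v 1.894 2.326 -0.588
v 0.706 0.874 0.708
v 1.862 0.687 0.448
v 1.548 1.589 1.173
v 1.568 2.602 0.532
v 1.032 0.598 -0.412
v 1.052 1.611 -1.053
v 2.075 1.143 -0.64
v 2.394 1.756 0.34
v 0.206 1.444 -0.22
v 0.525 2.057 0.76
v -3.816 -0.609 1.737
v -3.3 -0.127 2.343
v -4.704 1.009 1.207
v -4.188 1.491 1.813
v -2.612 -0.351 0.507
v -2.096 0.131 1.113
v -3.5 1.267 -0.023
v -2.984 1.749 0.583
v -2.224 4.117 -3.115
v -2.422 2.489 -1.772
v -0.945 4.53 -2.427
v -1.143 2.902 -1.083
v -1.737 3.578 -3.697
v -1.935 1.95 -2.353
v -0.458 3.991 -3.008
v -0.656 2.363 -1.665
f 2 1 5
f 2 5 3
f 3 5 6
f 3 6 4
f 5 1 7
f 5 7 6
f 6 7 8
f 6 8 4
f 7 1 9
f 7 9 8
f 8 9 10
f 8 10 4
f 9 1 11
f 9 11 10
f 10 11 12
f 10 12 4
f 11 1 13
f 11 13 12
f 12 13 14
f 12 14 4
f 13 1 15
f 13 15 14
f 14 15 16
f 14 16 4
f 15 1 17
f 15 17 16
f 16 17 18
f 16 18 4
f 17 1 19
f 17 19 18
f 18 19 20
f 18 20 4
f 19 1 21
f 19 21 20
f 20 21 22
f 20 22 4
f 21 1 23
f 21 23 22
f 22 23 24
f 22 24 4
f 23 1 25
f 23 25 24
f 24 25 26
f 24 26 4
f 25 1 2
f 25 2 26
f 26 2 3
f 26 3 4
f 27 38 32
f 27 32 28
f 27 28 34
f 27 34 37
f 27 37 38
f 28 32 36
f 32 38 31
f 38 37 29
f 37 34 33
f 34 28 35
f 30 36 31
f 30 31 29
f 30 29 33
f 30 33 35
f 30 35 36
f 31 36 32
f 29 31 38
f 33 29 37
f 35 33 34
f 36 35 28
f 40 42 39
f 43 40 39
f 39 42 41
f 41 43 39
f 40 46 42
f 44 40 43
f 44 46 40
f 42 46 41
f 45 43 41
f 41 46 45
f 45 44 43
f 46 44 45
f 48 50 47
f 51 48 47
f 47 50 49
f 49 51 47
f 48 54 50
f 52 48 51
f 52 54 48
f 50 54 49
f 53 51 49
f 49 54 53
f 53 52 51
f 54 52 53



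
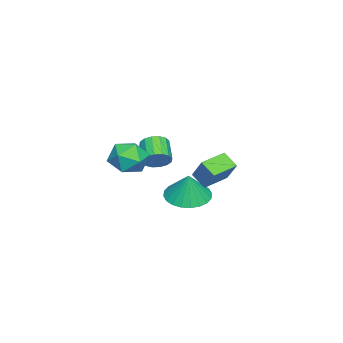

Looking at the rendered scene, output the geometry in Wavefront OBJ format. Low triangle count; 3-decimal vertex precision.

v 2.577 -2.152 1.576
v 3.111 -2.018 2.384
v 2.009 -3.502 2.176
v 2.543 -3.368 2.984
v 1.786 -2.779 2.795
v 2.137 -1.944 2.425
v 2.983 -3.576 2.135
v 3.334 -2.741 1.765
v 3.362 -2.898 2.729
v 2.623 -2.406 3.138
v 2.497 -3.114 1.422
v 1.758 -2.622 1.831
v -2.527 -3.485 -0.174
v -2.307 -3.149 0.387
v -3.233 -3.659 1.055
v -3.453 -3.995 0.494
v -2.541 -2.928 0.233
v -3.466 -3.438 0.9
v -2.771 -2.856 -0.031
v -3.696 -3.366 0.637
v -2.936 -2.952 -0.333
v -3.861 -3.462 0.335
v -2.991 -3.191 -0.592
v -3.916 -3.701 0.076
v -2.922 -3.509 -0.739
v -3.847 -4.019 -0.072
v -2.747 -3.821 -0.735
v -3.673 -4.331 -0.067
v -2.514 -4.042 -0.58
v -3.439 -4.552 0.087
v -2.284 -4.114 -0.317
v -3.209 -4.624 0.351
v -2.119 -4.018 -0.015
v -3.044 -4.528 0.653
v -2.064 -3.779 0.244
v -2.989 -4.289 0.912
v -2.133 -3.461 0.392
v -3.058 -3.971 1.059
v -1.258 -1.542 -1.431
v -0.226 -1.463 -1.738
v -0.862 -1.358 -0.049
v -0.348 -1.061 -1.757
v -0.609 -0.731 -1.726
v -0.968 -0.525 -1.65
v -1.372 -0.474 -1.541
v -1.759 -0.585 -1.415
v -2.069 -0.842 -1.292
v -2.256 -1.206 -1.19
v -2.291 -1.621 -1.124
v -2.169 -2.024 -1.106
v -1.908 -2.353 -1.137
v -1.548 -2.559 -1.213
v -1.144 -2.61 -1.322
v -0.758 -2.499 -1.447
v -0.448 -2.242 -1.571
v -0.261 -1.878 -1.673
v 0.541 -0.103 0.055
v 0.265 -0.772 0.607
v -0.545 0.535 0.285
v -0.821 -0.134 0.836
v 1.161 0.554 1.164
v 0.885 -0.115 1.715
v 0.075 1.192 1.393
v -0.201 0.523 1.945
f 1 12 6
f 1 6 2
f 1 2 8
f 1 8 11
f 1 11 12
f 2 6 10
f 6 12 5
f 12 11 3
f 11 8 7
f 8 2 9
f 4 10 5
f 4 5 3
f 4 3 7
f 4 7 9
f 4 9 10
f 5 10 6
f 3 5 12
f 7 3 11
f 9 7 8
f 10 9 2
f 14 13 17
f 14 17 15
f 15 17 18
f 15 18 16
f 17 13 19
f 17 19 18
f 18 19 20
f 18 20 16
f 19 13 21
f 19 21 20
f 20 21 22
f 20 22 16
f 21 13 23
f 21 23 22
f 22 23 24
f 22 24 16
f 23 13 25
f 23 25 24
f 24 25 26
f 24 26 16
f 25 13 27
f 25 27 26
f 26 27 28
f 26 28 16
f 27 13 29
f 27 29 28
f 28 29 30
f 28 30 16
f 29 13 31
f 29 31 30
f 30 31 32
f 30 32 16
f 31 13 33
f 31 33 32
f 32 33 34
f 32 34 16
f 33 13 35
f 33 35 34
f 34 35 36
f 34 36 16
f 35 13 37
f 35 37 36
f 36 37 38
f 36 38 16
f 37 13 14
f 37 14 38
f 38 14 15
f 38 15 16
f 40 39 42
f 40 42 41
f 42 39 43
f 42 43 41
f 43 39 44
f 43 44 41
f 44 39 45
f 44 45 41
f 45 39 46
f 45 46 41
f 46 39 47
f 46 47 41
f 47 39 48
f 47 48 41
f 48 39 49
f 48 49 41
f 49 39 50
f 49 50 41
f 50 39 51
f 50 51 41
f 51 39 52
f 51 52 41
f 52 39 53
f 52 53 41
f 53 39 54
f 53 54 41
f 54 39 55
f 54 55 41
f 55 39 56
f 55 56 41
f 56 39 40
f 56 40 41
f 58 60 57
f 61 58 57
f 57 60 59
f 59 61 57
f 58 64 60
f 62 58 61
f 62 64 58
f 60 64 59
f 63 61 59
f 59 64 63
f 63 62 61
f 64 62 63



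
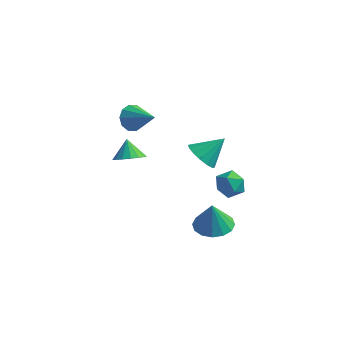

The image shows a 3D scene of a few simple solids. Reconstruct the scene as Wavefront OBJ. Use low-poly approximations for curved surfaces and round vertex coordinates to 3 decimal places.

v -4.17 2.702 -0.575
v -3.783 3.351 -0.919
v -2.67 2.258 0.275
v -3.988 3.506 -0.476
v -4.264 3.354 -0.07
v -4.503 2.953 0.142
v -4.615 2.456 0.081
v -4.557 2.053 -0.232
v -4.351 1.898 -0.675
v -4.076 2.05 -1.081
v -3.837 2.451 -1.293
v -3.725 2.948 -1.231
v -3.602 1.277 -2.489
v -2.855 1.712 -2.395
v -4.038 1.823 -1.551
v -3.082 1.957 -2.644
v -3.429 2.046 -2.857
v -3.815 1.959 -2.985
v -4.153 1.716 -3
v -4.364 1.372 -2.898
v -4.401 1.006 -2.703
v -4.255 0.703 -2.458
v -3.959 0.53 -2.221
v -3.582 0.529 -2.045
v -3.209 0.699 -1.971
v -2.926 1.002 -2.015
v -2.798 1.367 -2.169
v 2.322 0.871 -2.445
v 3.038 0.565 -2.098
v 1.602 0.415 -1.362
v 2.318 0.109 -1.015
v 2.199 0.95 -1.075
v 2.644 1.232 -1.744
v 1.996 -0.252 -1.716
v 2.441 0.03 -2.385
v 2.836 -0.129 -1.648
v 2.962 0.614 -1.251
v 1.678 0.366 -2.209
v 1.804 1.109 -1.812
v -0.14 2.337 -1.847
v 0.358 2.697 -2.559
v 0.7 3.223 -0.813
v -0.022 2.996 -2.507
v -0.434 3.119 -2.278
v -0.766 3.032 -1.934
v -0.931 2.759 -1.567
v -0.884 2.373 -1.274
v -0.637 1.977 -1.136
v -0.257 1.678 -1.187
v 0.154 1.555 -1.416
v 0.487 1.642 -1.76
v 0.652 1.915 -2.128
v 0.605 2.301 -2.42
v 2.517 -1.72 -3.021
v 3.324 -2.325 -3.076
v 2.503 -1.88 -1.499
v 3.52 -1.843 -3.024
v 3.447 -1.328 -2.971
v 3.124 -0.918 -2.931
v 2.64 -0.723 -2.915
v 2.122 -0.796 -2.928
v 1.71 -1.116 -2.965
v 1.515 -1.598 -3.018
v 1.588 -2.113 -3.071
v 1.91 -2.523 -3.11
v 2.395 -2.717 -3.126
v 2.913 -2.645 -3.114
f 2 1 4
f 2 4 3
f 4 1 5
f 4 5 3
f 5 1 6
f 5 6 3
f 6 1 7
f 6 7 3
f 7 1 8
f 7 8 3
f 8 1 9
f 8 9 3
f 9 1 10
f 9 10 3
f 10 1 11
f 10 11 3
f 11 1 12
f 11 12 3
f 12 1 2
f 12 2 3
f 14 13 16
f 14 16 15
f 16 13 17
f 16 17 15
f 17 13 18
f 17 18 15
f 18 13 19
f 18 19 15
f 19 13 20
f 19 20 15
f 20 13 21
f 20 21 15
f 21 13 22
f 21 22 15
f 22 13 23
f 22 23 15
f 23 13 24
f 23 24 15
f 24 13 25
f 24 25 15
f 25 13 26
f 25 26 15
f 26 13 27
f 26 27 15
f 27 13 14
f 27 14 15
f 28 39 33
f 28 33 29
f 28 29 35
f 28 35 38
f 28 38 39
f 29 33 37
f 33 39 32
f 39 38 30
f 38 35 34
f 35 29 36
f 31 37 32
f 31 32 30
f 31 30 34
f 31 34 36
f 31 36 37
f 32 37 33
f 30 32 39
f 34 30 38
f 36 34 35
f 37 36 29
f 41 40 43
f 41 43 42
f 43 40 44
f 43 44 42
f 44 40 45
f 44 45 42
f 45 40 46
f 45 46 42
f 46 40 47
f 46 47 42
f 47 40 48
f 47 48 42
f 48 40 49
f 48 49 42
f 49 40 50
f 49 50 42
f 50 40 51
f 50 51 42
f 51 40 52
f 51 52 42
f 52 40 53
f 52 53 42
f 53 40 41
f 53 41 42
f 55 54 57
f 55 57 56
f 57 54 58
f 57 58 56
f 58 54 59
f 58 59 56
f 59 54 60
f 59 60 56
f 60 54 61
f 60 61 56
f 61 54 62
f 61 62 56
f 62 54 63
f 62 63 56
f 63 54 64
f 63 64 56
f 64 54 65
f 64 65 56
f 65 54 66
f 65 66 56
f 66 54 67
f 66 67 56
f 67 54 55
f 67 55 56



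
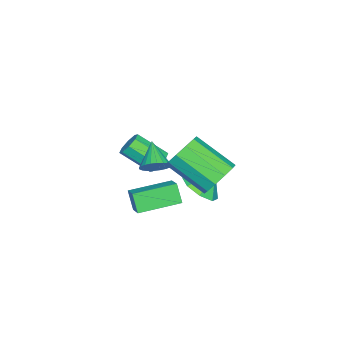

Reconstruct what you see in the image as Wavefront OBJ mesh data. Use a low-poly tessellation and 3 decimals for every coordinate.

v 1.134 3.317 1.176
v 1.755 2.881 0.606
v 1.548 1.086 1.753
v 0.926 1.523 2.324
v 2.055 3.128 1.046
v 1.848 1.333 2.194
v 2.003 3.447 1.536
v 1.796 1.652 2.684
v 1.619 3.717 1.889
v 1.412 1.922 3.036
v 1.049 3.834 1.969
v 0.842 2.039 3.116
v 0.512 3.754 1.747
v 0.305 1.959 2.894
v 0.212 3.507 1.306
v 0.005 1.712 2.454
v 0.264 3.188 0.816
v 0.057 1.393 1.964
v 0.648 2.918 0.464
v 0.441 1.123 1.611
v 1.218 2.801 0.384
v 1.011 1.006 1.531
v -3.018 -1.1 -1.986
v -2.67 -1.396 -2.449
v -2.494 -2.775 -1.436
v -2.842 -2.48 -0.974
v -2.387 -1.131 -2.137
v -2.21 -2.51 -1.125
v -2.473 -0.848 -1.737
v -2.297 -2.227 -0.725
v -2.879 -0.713 -1.483
v -2.703 -2.092 -0.47
v -3.366 -0.805 -1.524
v -3.19 -2.184 -0.511
v -3.65 -1.07 -1.835
v -3.473 -2.449 -0.823
v -3.563 -1.353 -2.235
v -3.387 -2.732 -1.223
v -3.157 -1.488 -2.49
v -2.981 -2.867 -1.477
v -1.177 0.503 -2.672
v -1.483 0.129 -1.74
v -0.508 1.01 -2.249
v -0.814 0.636 -1.317
v 0.094 -1.016 -2.863
v -0.212 -1.39 -1.931
v 0.763 -0.509 -2.44
v 0.457 -0.883 -1.508
v 0.937 0.388 0.965
v 1.397 -0.074 1.189
v -0.017 -0.168 1.775
v 1.432 0.125 1.367
v 1.392 0.364 1.483
v 1.282 0.607 1.521
v 1.12 0.817 1.474
v 0.93 0.961 1.349
v 0.741 1.018 1.166
v 0.582 0.98 0.952
v 0.477 0.851 0.741
v 0.442 0.652 0.563
v 0.483 0.412 0.446
v 0.592 0.169 0.409
v 0.755 -0.04 0.456
v 0.945 -0.185 0.58
v 1.133 -0.242 0.763
v 1.292 -0.203 0.977
v -3.361 0.715 -3.453
v -2.814 1.518 -3.692
v -3.799 1.265 -2.607
v -3.495 1.513 -4.041
v -4.097 1.04 -4.046
v -4.268 0.377 -3.704
v -3.907 -0.088 -3.214
v -3.227 -0.082 -2.865
v -2.624 0.39 -2.86
v -2.454 1.053 -3.202
f 2 1 5
f 2 5 3
f 3 5 6
f 3 6 4
f 5 1 7
f 5 7 6
f 6 7 8
f 6 8 4
f 7 1 9
f 7 9 8
f 8 9 10
f 8 10 4
f 9 1 11
f 9 11 10
f 10 11 12
f 10 12 4
f 11 1 13
f 11 13 12
f 12 13 14
f 12 14 4
f 13 1 15
f 13 15 14
f 14 15 16
f 14 16 4
f 15 1 17
f 15 17 16
f 16 17 18
f 16 18 4
f 17 1 19
f 17 19 18
f 18 19 20
f 18 20 4
f 19 1 21
f 19 21 20
f 20 21 22
f 20 22 4
f 21 1 2
f 21 2 22
f 22 2 3
f 22 3 4
f 24 23 27
f 24 27 25
f 25 27 28
f 25 28 26
f 27 23 29
f 27 29 28
f 28 29 30
f 28 30 26
f 29 23 31
f 29 31 30
f 30 31 32
f 30 32 26
f 31 23 33
f 31 33 32
f 32 33 34
f 32 34 26
f 33 23 35
f 33 35 34
f 34 35 36
f 34 36 26
f 35 23 37
f 35 37 36
f 36 37 38
f 36 38 26
f 37 23 39
f 37 39 38
f 38 39 40
f 38 40 26
f 39 23 24
f 39 24 40
f 40 24 25
f 40 25 26
f 42 44 41
f 45 42 41
f 41 44 43
f 43 45 41
f 42 48 44
f 46 42 45
f 46 48 42
f 44 48 43
f 47 45 43
f 43 48 47
f 47 46 45
f 48 46 47
f 50 49 52
f 50 52 51
f 52 49 53
f 52 53 51
f 53 49 54
f 53 54 51
f 54 49 55
f 54 55 51
f 55 49 56
f 55 56 51
f 56 49 57
f 56 57 51
f 57 49 58
f 57 58 51
f 58 49 59
f 58 59 51
f 59 49 60
f 59 60 51
f 60 49 61
f 60 61 51
f 61 49 62
f 61 62 51
f 62 49 63
f 62 63 51
f 63 49 64
f 63 64 51
f 64 49 65
f 64 65 51
f 65 49 66
f 65 66 51
f 66 49 50
f 66 50 51
f 68 67 70
f 68 70 69
f 70 67 71
f 70 71 69
f 71 67 72
f 71 72 69
f 72 67 73
f 72 73 69
f 73 67 74
f 73 74 69
f 74 67 75
f 74 75 69
f 75 67 76
f 75 76 69
f 76 67 68
f 76 68 69



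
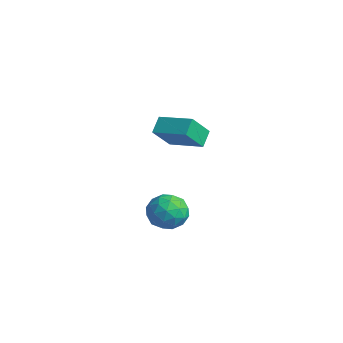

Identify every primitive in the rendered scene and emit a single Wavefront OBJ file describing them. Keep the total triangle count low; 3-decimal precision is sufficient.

v 3.361 0.163 1.208
v 4.274 0.329 1.843
v 2.906 -1.269 2.237
v 3.819 -1.103 2.872
v 2.969 -0.366 2.905
v 3.25 0.518 2.27
v 3.93 -1.458 1.81
v 4.211 -0.574 1.175
v 4.626 -0.673 2.215
v 4.032 0.002 2.892
v 3.148 -0.942 1.188
v 2.554 -0.267 1.865
v 3.857 0.371 1.435
v 3.323 -1.311 2.645
v 2.823 -0.879 2.664
v 3.36 -0.781 3.038
v 3.256 0.483 1.686
v 3.792 0.58 2.059
v 3.026 0.172 2.684
v 3.388 -1.52 2.021
v 3.924 -1.423 2.394
v 3.82 -0.159 1.042
v 4.357 -0.061 1.416
v 4.154 -1.112 1.396
v 4.601 -0.12 2.028
v 4.334 -0.961 2.632
v 4.398 -1.17 2.008
v 4.564 -0.65 1.634
v 4.252 0.277 2.425
v 3.985 -0.564 3.03
v 3.485 -0.132 3.05
v 3.65 0.388 2.676
v 4.459 -0.312 2.644
v 3.195 -0.376 1.05
v 2.928 -1.217 1.655
v 3.53 -1.328 1.404
v 3.695 -0.808 1.03
v 2.846 0.021 1.448
v 2.579 -0.82 2.052
v 2.616 -0.29 2.446
v 2.782 0.23 2.072
v 2.721 -0.628 1.436
v -2.982 2.528 3.677
v -3.49 3.23 4.403
v -3.25 3.732 2.325
v -3.758 4.434 3.051
v -1.122 3.426 4.109
v -1.63 4.128 4.835
v -1.39 4.63 2.757
v -1.898 5.332 3.483
f 1 38 17
f 38 12 41
f 17 41 6
f 38 41 17
f 1 17 13
f 17 6 18
f 13 18 2
f 17 18 13
f 1 13 22
f 13 2 23
f 22 23 8
f 13 23 22
f 1 22 34
f 22 8 37
f 34 37 11
f 22 37 34
f 1 34 38
f 34 11 42
f 38 42 12
f 34 42 38
f 2 18 29
f 18 6 32
f 29 32 10
f 18 32 29
f 6 41 19
f 41 12 40
f 19 40 5
f 41 40 19
f 12 42 39
f 42 11 35
f 39 35 3
f 42 35 39
f 11 37 36
f 37 8 24
f 36 24 7
f 37 24 36
f 8 23 28
f 23 2 25
f 28 25 9
f 23 25 28
f 4 30 16
f 30 10 31
f 16 31 5
f 30 31 16
f 4 16 14
f 16 5 15
f 14 15 3
f 16 15 14
f 4 14 21
f 14 3 20
f 21 20 7
f 14 20 21
f 4 21 26
f 21 7 27
f 26 27 9
f 21 27 26
f 4 26 30
f 26 9 33
f 30 33 10
f 26 33 30
f 5 31 19
f 31 10 32
f 19 32 6
f 31 32 19
f 3 15 39
f 15 5 40
f 39 40 12
f 15 40 39
f 7 20 36
f 20 3 35
f 36 35 11
f 20 35 36
f 9 27 28
f 27 7 24
f 28 24 8
f 27 24 28
f 10 33 29
f 33 9 25
f 29 25 2
f 33 25 29
f 44 46 43
f 47 44 43
f 43 46 45
f 45 47 43
f 44 50 46
f 48 44 47
f 48 50 44
f 46 50 45
f 49 47 45
f 45 50 49
f 49 48 47
f 50 48 49



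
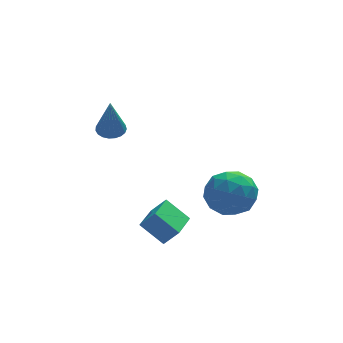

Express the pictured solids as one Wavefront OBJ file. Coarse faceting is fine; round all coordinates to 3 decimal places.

v 0.907 -1.12 -0.261
v 1.916 -0.96 0.443
v 0.344 -2.66 0.897
v 1.353 -2.5 1.601
v 0.445 -1.655 1.618
v 0.793 -0.703 0.902
v 1.467 -2.917 0.438
v 1.815 -1.965 -0.278
v 2.263 -2.071 0.875
v 1.631 -1.291 1.604
v 0.629 -2.329 -0.264
v -0.003 -1.549 0.465
v 1.461 -0.905 -0.011
v 0.799 -2.715 1.351
v 0.265 -2.218 1.361
v 0.858 -2.124 1.774
v 0.801 -0.754 0.259
v 1.394 -0.66 0.673
v 0.529 -1.068 1.364
v 0.866 -2.96 0.667
v 1.459 -2.866 1.081
v 1.402 -1.496 -0.434
v 1.995 -1.402 -0.021
v 1.731 -2.552 -0.024
v 2.258 -1.464 0.657
v 1.927 -2.369 1.337
v 1.994 -2.614 0.654
v 2.199 -2.054 0.233
v 1.887 -1.005 1.085
v 1.555 -1.91 1.766
v 1.021 -1.414 1.776
v 1.226 -0.854 1.355
v 2.09 -1.658 1.339
v 0.705 -1.71 -0.426
v 0.373 -2.615 0.255
v 1.034 -2.766 -0.015
v 1.239 -2.206 -0.436
v 0.333 -1.251 0.003
v 0.002 -2.156 0.683
v 0.061 -1.566 1.107
v 0.266 -1.006 0.686
v 0.17 -1.962 0.001
v -2.78 3.64 1.961
v -2.405 4.185 2.158
v -2.94 3 4.039
v -2.672 4.289 2.17
v -2.958 4.281 2.145
v -3.213 4.163 2.089
v -3.393 3.954 2.011
v -3.468 3.69 1.924
v -3.423 3.419 1.844
v -3.268 3.185 1.784
v -3.028 3.03 1.754
v -2.745 2.981 1.761
v -2.469 3.046 1.802
v -2.246 3.213 1.87
v -2.116 3.455 1.955
v -2.101 3.728 2.04
v -2.203 3.986 2.112
v -2.773 -1.463 -0.875
v -2.157 -1.706 -0.1
v -1.914 -0.051 -1.114
v -1.298 -0.294 -0.339
v -1.902 -2.146 -1.781
v -1.286 -2.389 -1.006
v -1.043 -0.734 -2.02
v -0.427 -0.977 -1.245
f 1 38 17
f 38 12 41
f 17 41 6
f 38 41 17
f 1 17 13
f 17 6 18
f 13 18 2
f 17 18 13
f 1 13 22
f 13 2 23
f 22 23 8
f 13 23 22
f 1 22 34
f 22 8 37
f 34 37 11
f 22 37 34
f 1 34 38
f 34 11 42
f 38 42 12
f 34 42 38
f 2 18 29
f 18 6 32
f 29 32 10
f 18 32 29
f 6 41 19
f 41 12 40
f 19 40 5
f 41 40 19
f 12 42 39
f 42 11 35
f 39 35 3
f 42 35 39
f 11 37 36
f 37 8 24
f 36 24 7
f 37 24 36
f 8 23 28
f 23 2 25
f 28 25 9
f 23 25 28
f 4 30 16
f 30 10 31
f 16 31 5
f 30 31 16
f 4 16 14
f 16 5 15
f 14 15 3
f 16 15 14
f 4 14 21
f 14 3 20
f 21 20 7
f 14 20 21
f 4 21 26
f 21 7 27
f 26 27 9
f 21 27 26
f 4 26 30
f 26 9 33
f 30 33 10
f 26 33 30
f 5 31 19
f 31 10 32
f 19 32 6
f 31 32 19
f 3 15 39
f 15 5 40
f 39 40 12
f 15 40 39
f 7 20 36
f 20 3 35
f 36 35 11
f 20 35 36
f 9 27 28
f 27 7 24
f 28 24 8
f 27 24 28
f 10 33 29
f 33 9 25
f 29 25 2
f 33 25 29
f 44 43 46
f 44 46 45
f 46 43 47
f 46 47 45
f 47 43 48
f 47 48 45
f 48 43 49
f 48 49 45
f 49 43 50
f 49 50 45
f 50 43 51
f 50 51 45
f 51 43 52
f 51 52 45
f 52 43 53
f 52 53 45
f 53 43 54
f 53 54 45
f 54 43 55
f 54 55 45
f 55 43 56
f 55 56 45
f 56 43 57
f 56 57 45
f 57 43 58
f 57 58 45
f 58 43 59
f 58 59 45
f 59 43 44
f 59 44 45
f 61 63 60
f 64 61 60
f 60 63 62
f 62 64 60
f 61 67 63
f 65 61 64
f 65 67 61
f 63 67 62
f 66 64 62
f 62 67 66
f 66 65 64
f 67 65 66



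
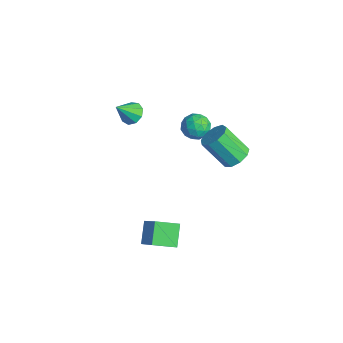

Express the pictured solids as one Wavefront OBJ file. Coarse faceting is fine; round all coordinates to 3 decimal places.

v -2.734 -2.279 2.979
v -2.053 -2.368 2.844
v -2.646 -3.201 4.041
v -2.113 -2.012 3.159
v -2.464 -1.78 3.389
v -2.941 -1.782 3.427
v -3.322 -2.017 3.255
v -3.428 -2.374 2.954
v -3.209 -2.686 2.665
v -2.769 -2.808 2.522
v -2.312 -2.683 2.593
v 2.992 -4.607 -1.441
v 2.156 -4.021 -0.62
v 3.454 -3.483 -1.773
v 2.618 -2.897 -0.952
v 4.482 -4.743 0.172
v 3.646 -4.157 0.993
v 4.944 -3.619 -0.16
v 4.108 -3.033 0.661
v 2.4 0.968 2.579
v 2.929 1.281 3.091
v 2.049 0.445 4.513
v 1.52 0.132 4.001
v 2.505 1.622 3.028
v 1.625 0.785 4.451
v 2.032 1.656 2.756
v 1.152 0.82 4.178
v 1.731 1.369 2.401
v 0.851 0.532 3.823
v 1.743 0.894 2.129
v 0.863 0.058 3.551
v 2.062 0.454 2.067
v 1.182 -0.382 3.49
v 2.54 0.255 2.246
v 1.66 -0.582 3.668
v 2.952 0.389 2.58
v 2.072 -0.448 4.002
v 3.106 0.794 2.913
v 2.226 -0.042 4.336
v -1.774 1.202 1.755
v -1.14 1.087 1.232
v -1.38 0.133 2.468
v -0.746 0.018 1.945
v -0.752 0.676 2.451
v -0.995 1.337 2.011
v -1.525 -0.117 1.689
v -1.768 0.544 1.249
v -0.986 0.272 1.191
v -0.508 0.761 1.662
v -2.012 0.459 2.038
v -1.534 0.948 2.509
v -1.491 1.239 1.431
v -1.029 -0.019 2.269
v -1.032 0.368 2.567
v -0.659 0.3 2.259
v -1.406 1.385 1.889
v -1.034 1.317 1.581
v -0.806 1.076 2.298
v -1.486 -0.097 2.119
v -1.114 -0.165 1.811
v -1.861 0.92 1.441
v -1.488 0.852 1.133
v -1.714 0.144 1.402
v -1.028 0.691 1.099
v -0.797 0.063 1.518
v -1.254 -0.016 1.368
v -1.397 0.372 1.109
v -0.747 0.979 1.376
v -0.516 0.351 1.795
v -0.519 0.738 2.093
v -0.662 1.126 1.834
v -0.657 0.5 1.352
v -2.004 0.869 1.905
v -1.773 0.241 2.324
v -1.858 0.094 1.866
v -2.001 0.482 1.607
v -1.723 1.157 2.182
v -1.492 0.529 2.601
v -1.123 0.848 2.591
v -1.266 1.236 2.332
v -1.863 0.72 2.348
f 2 1 4
f 2 4 3
f 4 1 5
f 4 5 3
f 5 1 6
f 5 6 3
f 6 1 7
f 6 7 3
f 7 1 8
f 7 8 3
f 8 1 9
f 8 9 3
f 9 1 10
f 9 10 3
f 10 1 11
f 10 11 3
f 11 1 2
f 11 2 3
f 13 15 12
f 16 13 12
f 12 15 14
f 14 16 12
f 13 19 15
f 17 13 16
f 17 19 13
f 15 19 14
f 18 16 14
f 14 19 18
f 18 17 16
f 19 17 18
f 21 20 24
f 21 24 22
f 22 24 25
f 22 25 23
f 24 20 26
f 24 26 25
f 25 26 27
f 25 27 23
f 26 20 28
f 26 28 27
f 27 28 29
f 27 29 23
f 28 20 30
f 28 30 29
f 29 30 31
f 29 31 23
f 30 20 32
f 30 32 31
f 31 32 33
f 31 33 23
f 32 20 34
f 32 34 33
f 33 34 35
f 33 35 23
f 34 20 36
f 34 36 35
f 35 36 37
f 35 37 23
f 36 20 38
f 36 38 37
f 37 38 39
f 37 39 23
f 38 20 21
f 38 21 39
f 39 21 22
f 39 22 23
f 40 77 56
f 77 51 80
f 56 80 45
f 77 80 56
f 40 56 52
f 56 45 57
f 52 57 41
f 56 57 52
f 40 52 61
f 52 41 62
f 61 62 47
f 52 62 61
f 40 61 73
f 61 47 76
f 73 76 50
f 61 76 73
f 40 73 77
f 73 50 81
f 77 81 51
f 73 81 77
f 41 57 68
f 57 45 71
f 68 71 49
f 57 71 68
f 45 80 58
f 80 51 79
f 58 79 44
f 80 79 58
f 51 81 78
f 81 50 74
f 78 74 42
f 81 74 78
f 50 76 75
f 76 47 63
f 75 63 46
f 76 63 75
f 47 62 67
f 62 41 64
f 67 64 48
f 62 64 67
f 43 69 55
f 69 49 70
f 55 70 44
f 69 70 55
f 43 55 53
f 55 44 54
f 53 54 42
f 55 54 53
f 43 53 60
f 53 42 59
f 60 59 46
f 53 59 60
f 43 60 65
f 60 46 66
f 65 66 48
f 60 66 65
f 43 65 69
f 65 48 72
f 69 72 49
f 65 72 69
f 44 70 58
f 70 49 71
f 58 71 45
f 70 71 58
f 42 54 78
f 54 44 79
f 78 79 51
f 54 79 78
f 46 59 75
f 59 42 74
f 75 74 50
f 59 74 75
f 48 66 67
f 66 46 63
f 67 63 47
f 66 63 67
f 49 72 68
f 72 48 64
f 68 64 41
f 72 64 68



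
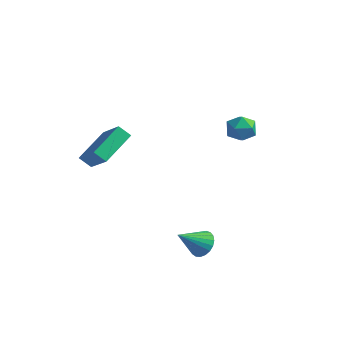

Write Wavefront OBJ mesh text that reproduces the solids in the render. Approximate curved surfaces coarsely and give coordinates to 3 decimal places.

v -4.304 -4.652 0.769
v -4.062 -2.682 1.567
v -3.664 -4.512 0.228
v -3.421 -2.541 1.026
v -2.899 -5.419 2.234
v -2.656 -3.448 3.032
v -2.258 -5.278 1.693
v -2.016 -3.308 2.491
v 1.171 3.219 0.068
v 1.636 3.144 0.865
v 0.724 1.796 0.195
v 1.189 1.721 0.992
v 0.434 2.254 0.945
v 0.711 3.134 0.866
v 1.649 1.806 0.194
v 1.926 2.686 0.115
v 1.931 2.271 0.942
v 1.181 2.548 1.407
v 1.179 2.392 -0.347
v 0.429 2.669 0.118
v 2.189 -3.449 -4.209
v 2.931 -3.659 -3.902
v 1.391 -4.551 -3.031
v 2.847 -3.388 -3.706
v 2.649 -3.127 -3.597
v 2.371 -2.923 -3.593
v 2.062 -2.809 -3.696
v 1.775 -2.805 -3.887
v 1.559 -2.913 -4.134
v 1.453 -3.114 -4.394
v 1.474 -3.372 -4.622
v 1.618 -3.644 -4.779
v 1.861 -3.882 -4.836
v 2.161 -4.045 -4.786
v 2.466 -4.105 -4.635
v 2.723 -4.051 -4.411
v 2.888 -3.893 -4.152
f 2 4 1
f 5 2 1
f 1 4 3
f 3 5 1
f 2 8 4
f 6 2 5
f 6 8 2
f 4 8 3
f 7 5 3
f 3 8 7
f 7 6 5
f 8 6 7
f 9 20 14
f 9 14 10
f 9 10 16
f 9 16 19
f 9 19 20
f 10 14 18
f 14 20 13
f 20 19 11
f 19 16 15
f 16 10 17
f 12 18 13
f 12 13 11
f 12 11 15
f 12 15 17
f 12 17 18
f 13 18 14
f 11 13 20
f 15 11 19
f 17 15 16
f 18 17 10
f 22 21 24
f 22 24 23
f 24 21 25
f 24 25 23
f 25 21 26
f 25 26 23
f 26 21 27
f 26 27 23
f 27 21 28
f 27 28 23
f 28 21 29
f 28 29 23
f 29 21 30
f 29 30 23
f 30 21 31
f 30 31 23
f 31 21 32
f 31 32 23
f 32 21 33
f 32 33 23
f 33 21 34
f 33 34 23
f 34 21 35
f 34 35 23
f 35 21 36
f 35 36 23
f 36 21 37
f 36 37 23
f 37 21 22
f 37 22 23



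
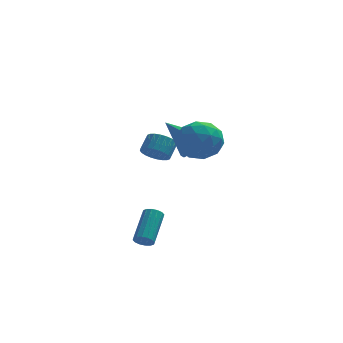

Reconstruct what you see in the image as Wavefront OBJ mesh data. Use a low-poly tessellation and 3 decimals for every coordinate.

v 0.808 -2.584 -2.776
v 1.137 -2.413 -3.169
v 1.641 -0.866 -2.077
v 1.312 -1.036 -1.684
v 0.89 -2.294 -3.224
v 1.394 -0.747 -2.132
v 0.622 -2.252 -3.16
v 1.126 -0.705 -2.067
v 0.403 -2.299 -2.992
v 0.907 -0.752 -1.9
v 0.293 -2.423 -2.767
v 0.797 -0.875 -1.674
v 0.321 -2.589 -2.544
v 0.825 -1.042 -1.451
v 0.479 -2.754 -2.383
v 0.983 -1.207 -1.291
v 0.726 -2.873 -2.328
v 1.23 -1.326 -1.236
v 0.994 -2.915 -2.393
v 1.498 -1.368 -1.3
v 1.213 -2.868 -2.56
v 1.717 -1.321 -1.468
v 1.323 -2.745 -2.786
v 1.827 -1.197 -1.693
v 1.295 -2.578 -3.009
v 1.799 -1.031 -1.916
v 3.899 -2.149 2.777
v 4.397 -2.987 3.493
v 2.523 -1.813 4.127
v 3.021 -2.651 4.843
v 3.602 -1.611 4.634
v 4.452 -1.818 3.8
v 2.468 -2.982 3.82
v 3.318 -3.189 2.986
v 3.513 -3.501 4.138
v 4.213 -2.654 4.641
v 2.707 -2.146 2.979
v 3.407 -1.299 3.482
v 4.269 -2.598 3.017
v 2.651 -2.202 4.603
v 2.992 -1.591 4.481
v 3.285 -2.083 4.902
v 4.301 -1.911 3.197
v 4.594 -2.403 3.618
v 4.126 -1.594 4.289
v 2.326 -2.397 4.002
v 2.619 -2.889 4.423
v 3.635 -2.717 2.718
v 3.928 -3.209 3.139
v 2.794 -3.206 3.331
v 4.042 -3.392 3.817
v 3.233 -3.194 4.61
v 2.908 -3.389 4.009
v 3.408 -3.511 3.518
v 4.454 -2.894 4.112
v 3.645 -2.696 4.906
v 3.986 -2.085 4.783
v 4.486 -2.207 4.293
v 3.934 -3.196 4.491
v 3.275 -2.104 2.714
v 2.466 -1.906 3.508
v 2.434 -2.593 3.327
v 2.934 -2.715 2.837
v 3.687 -1.606 3.01
v 2.878 -1.408 3.803
v 3.512 -1.289 4.102
v 4.012 -1.411 3.611
v 2.986 -1.604 3.129
v 3.406 0.748 2.048
v 3.964 0.65 2.859
v 1.974 1.892 3.172
v 4.143 1.267 2.458
v 3.889 1.581 1.817
v 3.353 1.407 1.311
v 2.848 0.847 1.236
v 2.67 0.229 1.637
v 2.923 -0.084 2.279
v 3.459 0.09 2.785
v 1.484 2.791 0.612
v 1.862 3.175 0.007
v 2.235 3.872 0.683
v 1.856 3.489 1.288
v 1.583 3.322 0.009
v 1.955 4.02 0.684
v 1.288 3.389 0.102
v 1.661 4.087 0.778
v 1.024 3.365 0.273
v 1.396 4.063 0.949
v 0.829 3.254 0.496
v 1.201 3.951 1.171
v 0.734 3.072 0.736
v 1.106 3.769 1.412
v 0.753 2.847 0.958
v 1.126 3.545 1.633
v 0.884 2.614 1.126
v 1.256 3.311 1.802
v 1.105 2.408 1.217
v 1.478 3.105 1.893
v 1.385 2.26 1.216
v 1.757 2.958 1.891
v 1.679 2.193 1.122
v 2.052 2.891 1.798
v 1.944 2.217 0.951
v 2.316 2.915 1.627
v 2.139 2.329 0.729
v 2.511 3.026 1.404
v 2.234 2.511 0.488
v 2.606 3.208 1.164
v 2.214 2.735 0.267
v 2.587 3.433 0.942
v 2.084 2.969 0.098
v 2.456 3.666 0.774
f 2 1 5
f 2 5 3
f 3 5 6
f 3 6 4
f 5 1 7
f 5 7 6
f 6 7 8
f 6 8 4
f 7 1 9
f 7 9 8
f 8 9 10
f 8 10 4
f 9 1 11
f 9 11 10
f 10 11 12
f 10 12 4
f 11 1 13
f 11 13 12
f 12 13 14
f 12 14 4
f 13 1 15
f 13 15 14
f 14 15 16
f 14 16 4
f 15 1 17
f 15 17 16
f 16 17 18
f 16 18 4
f 17 1 19
f 17 19 18
f 18 19 20
f 18 20 4
f 19 1 21
f 19 21 20
f 20 21 22
f 20 22 4
f 21 1 23
f 21 23 22
f 22 23 24
f 22 24 4
f 23 1 25
f 23 25 24
f 24 25 26
f 24 26 4
f 25 1 2
f 25 2 26
f 26 2 3
f 26 3 4
f 27 64 43
f 64 38 67
f 43 67 32
f 64 67 43
f 27 43 39
f 43 32 44
f 39 44 28
f 43 44 39
f 27 39 48
f 39 28 49
f 48 49 34
f 39 49 48
f 27 48 60
f 48 34 63
f 60 63 37
f 48 63 60
f 27 60 64
f 60 37 68
f 64 68 38
f 60 68 64
f 28 44 55
f 44 32 58
f 55 58 36
f 44 58 55
f 32 67 45
f 67 38 66
f 45 66 31
f 67 66 45
f 38 68 65
f 68 37 61
f 65 61 29
f 68 61 65
f 37 63 62
f 63 34 50
f 62 50 33
f 63 50 62
f 34 49 54
f 49 28 51
f 54 51 35
f 49 51 54
f 30 56 42
f 56 36 57
f 42 57 31
f 56 57 42
f 30 42 40
f 42 31 41
f 40 41 29
f 42 41 40
f 30 40 47
f 40 29 46
f 47 46 33
f 40 46 47
f 30 47 52
f 47 33 53
f 52 53 35
f 47 53 52
f 30 52 56
f 52 35 59
f 56 59 36
f 52 59 56
f 31 57 45
f 57 36 58
f 45 58 32
f 57 58 45
f 29 41 65
f 41 31 66
f 65 66 38
f 41 66 65
f 33 46 62
f 46 29 61
f 62 61 37
f 46 61 62
f 35 53 54
f 53 33 50
f 54 50 34
f 53 50 54
f 36 59 55
f 59 35 51
f 55 51 28
f 59 51 55
f 70 69 72
f 70 72 71
f 72 69 73
f 72 73 71
f 73 69 74
f 73 74 71
f 74 69 75
f 74 75 71
f 75 69 76
f 75 76 71
f 76 69 77
f 76 77 71
f 77 69 78
f 77 78 71
f 78 69 70
f 78 70 71
f 80 79 83
f 80 83 81
f 81 83 84
f 81 84 82
f 83 79 85
f 83 85 84
f 84 85 86
f 84 86 82
f 85 79 87
f 85 87 86
f 86 87 88
f 86 88 82
f 87 79 89
f 87 89 88
f 88 89 90
f 88 90 82
f 89 79 91
f 89 91 90
f 90 91 92
f 90 92 82
f 91 79 93
f 91 93 92
f 92 93 94
f 92 94 82
f 93 79 95
f 93 95 94
f 94 95 96
f 94 96 82
f 95 79 97
f 95 97 96
f 96 97 98
f 96 98 82
f 97 79 99
f 97 99 98
f 98 99 100
f 98 100 82
f 99 79 101
f 99 101 100
f 100 101 102
f 100 102 82
f 101 79 103
f 101 103 102
f 102 103 104
f 102 104 82
f 103 79 105
f 103 105 104
f 104 105 106
f 104 106 82
f 105 79 107
f 105 107 106
f 106 107 108
f 106 108 82
f 107 79 109
f 107 109 108
f 108 109 110
f 108 110 82
f 109 79 111
f 109 111 110
f 110 111 112
f 110 112 82
f 111 79 80
f 111 80 112
f 112 80 81
f 112 81 82

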